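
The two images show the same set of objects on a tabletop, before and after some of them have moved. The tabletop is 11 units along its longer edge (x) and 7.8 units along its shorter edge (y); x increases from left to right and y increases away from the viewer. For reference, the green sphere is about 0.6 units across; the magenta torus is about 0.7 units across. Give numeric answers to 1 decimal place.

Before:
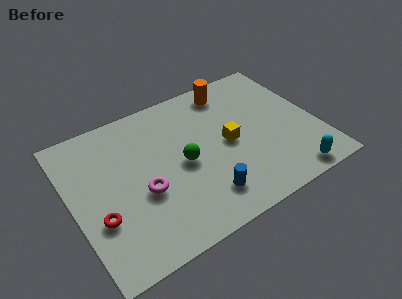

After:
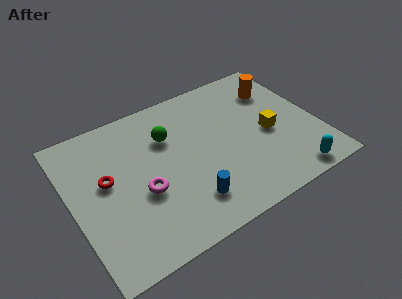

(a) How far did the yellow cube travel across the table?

1.8

The yellow cube was near (7.0, 3.8) before and (8.8, 3.5) after, so it travelled √(1.8² + 0.3²) ≈ 1.8 units.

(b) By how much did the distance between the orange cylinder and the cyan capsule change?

-1.1

Before: roughly 6.1 units apart; after: 5.0. That's 1.1 units closer together.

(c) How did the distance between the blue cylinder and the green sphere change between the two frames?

+1.5

The distance was about 2.2 in the first image and 3.7 in the second, so they moved 1.5 units further apart.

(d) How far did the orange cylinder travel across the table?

2.2

The orange cylinder moved from about (7.6, 6.7) to (9.6, 5.8), a distance of √(2.0² + 0.9²) ≈ 2.2.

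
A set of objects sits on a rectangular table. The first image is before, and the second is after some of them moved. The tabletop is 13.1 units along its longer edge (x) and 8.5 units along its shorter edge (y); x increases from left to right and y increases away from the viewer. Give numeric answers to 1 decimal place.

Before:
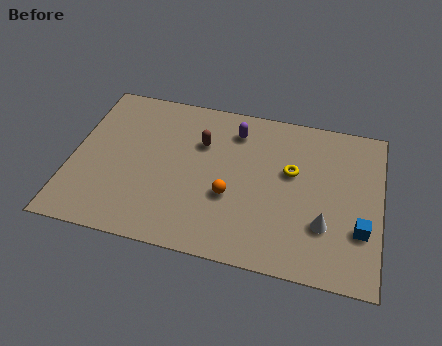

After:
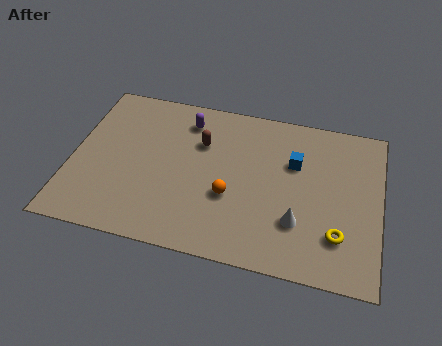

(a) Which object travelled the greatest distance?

the blue cube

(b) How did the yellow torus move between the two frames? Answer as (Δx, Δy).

(2.1, -2.9)

The yellow torus started near (9.3, 5.1) and ended near (11.4, 2.2).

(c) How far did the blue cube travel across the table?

4.1

The blue cube moved from about (12.3, 2.7) to (9.4, 5.6), a distance of √(2.9² + 2.9²) ≈ 4.1.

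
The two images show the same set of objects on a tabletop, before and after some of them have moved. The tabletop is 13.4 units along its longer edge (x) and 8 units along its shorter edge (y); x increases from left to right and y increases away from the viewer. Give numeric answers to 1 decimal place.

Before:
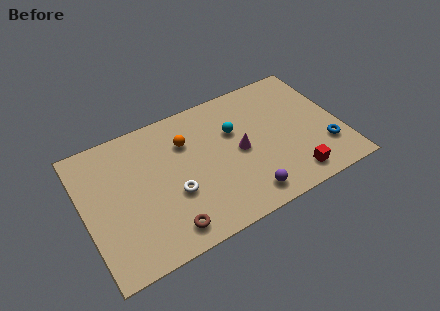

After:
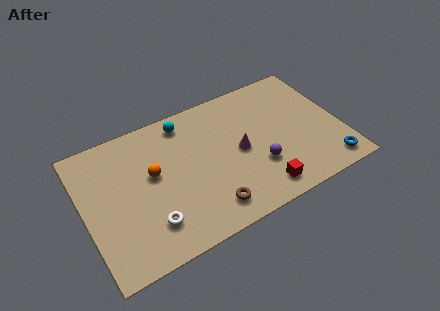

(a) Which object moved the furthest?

the cyan sphere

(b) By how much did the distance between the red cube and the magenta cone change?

-0.8

They were about 3.6 units apart before and 2.8 after — 0.8 units closer together.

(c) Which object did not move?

the magenta cone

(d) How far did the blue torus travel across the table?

1.1

The blue torus was near (12.4, 2.2) before and (12.4, 1.1) after, so it travelled √(0.0² + 1.1²) ≈ 1.1 units.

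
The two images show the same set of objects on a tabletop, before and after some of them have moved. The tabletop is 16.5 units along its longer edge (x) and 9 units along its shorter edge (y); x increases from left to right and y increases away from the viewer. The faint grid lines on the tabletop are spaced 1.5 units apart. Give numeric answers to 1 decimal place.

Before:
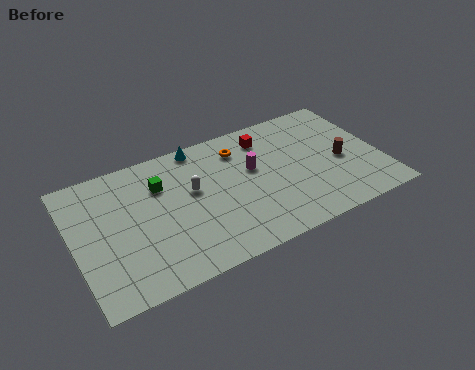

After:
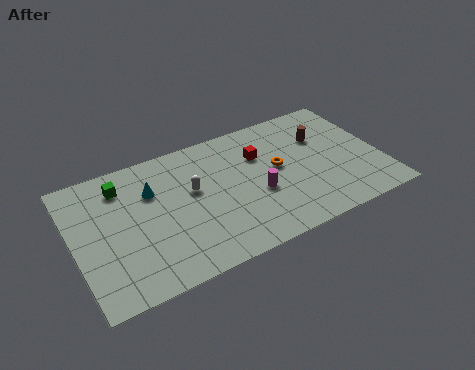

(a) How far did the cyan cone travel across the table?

3.4

The cyan cone was near (7.1, 8.2) before and (4.3, 6.2) after, so it travelled √(2.8² + 2.0²) ≈ 3.4 units.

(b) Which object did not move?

the white capsule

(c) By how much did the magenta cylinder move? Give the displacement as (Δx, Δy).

(0.0, -1.8)

The magenta cylinder was at about (9.7, 5.4) and moved to about (9.7, 3.6).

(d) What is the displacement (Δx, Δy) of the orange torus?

(1.8, -2.2)

From the two frames, the orange torus sits at roughly (9.2, 7.1) before and (11.0, 4.9) after.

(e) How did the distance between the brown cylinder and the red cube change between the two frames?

-1.6

The distance was about 5.0 in the first image and 3.4 in the second, so they moved 1.6 units closer together.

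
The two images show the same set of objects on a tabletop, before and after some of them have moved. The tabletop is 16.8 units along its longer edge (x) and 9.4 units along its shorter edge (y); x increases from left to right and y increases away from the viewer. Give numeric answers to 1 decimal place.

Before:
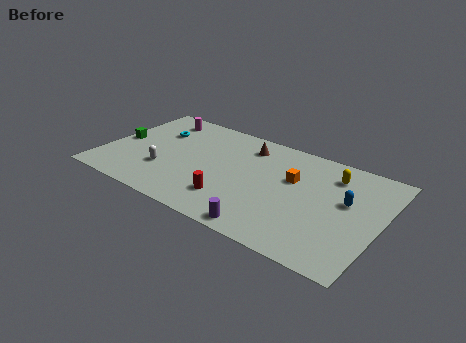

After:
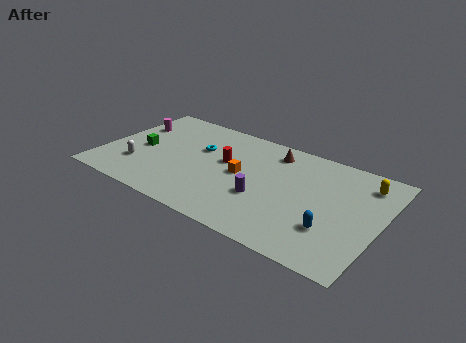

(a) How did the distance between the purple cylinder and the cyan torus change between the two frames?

-4.5

Before: roughly 9.6 units apart; after: 5.1. That's 4.5 units closer together.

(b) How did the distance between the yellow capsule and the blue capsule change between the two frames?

+2.8

They were about 2.2 units apart before and 5.0 after — 2.8 units further apart.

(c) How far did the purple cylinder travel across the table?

2.6

The purple cylinder was near (10.6, 0.9) before and (10.0, 3.4) after, so it travelled √(0.6² + 2.5²) ≈ 2.6 units.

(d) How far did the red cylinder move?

3.3

From (8.2, 2.3) to (7.3, 5.5), the red cylinder covered √(0.9² + 3.2²) ≈ 3.3 units.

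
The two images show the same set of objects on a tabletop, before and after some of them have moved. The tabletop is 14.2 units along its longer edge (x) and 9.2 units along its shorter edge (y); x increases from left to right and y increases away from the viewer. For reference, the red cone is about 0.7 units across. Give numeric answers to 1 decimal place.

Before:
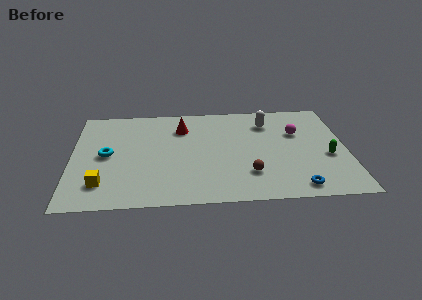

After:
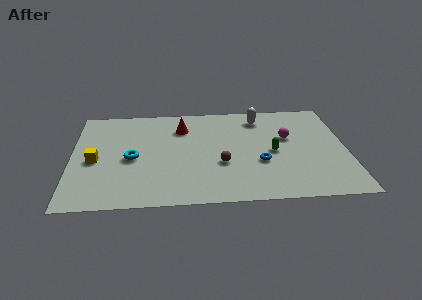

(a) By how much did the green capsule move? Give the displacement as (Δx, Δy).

(-2.8, 0.6)

The green capsule started near (13.2, 3.7) and ended near (10.4, 4.3).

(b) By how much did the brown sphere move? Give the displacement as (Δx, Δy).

(-1.4, 1.0)

The brown sphere was at about (9.1, 2.4) and moved to about (7.7, 3.4).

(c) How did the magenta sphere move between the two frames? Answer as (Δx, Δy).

(-0.5, -0.4)

The magenta sphere started near (11.7, 6.0) and ended near (11.2, 5.6).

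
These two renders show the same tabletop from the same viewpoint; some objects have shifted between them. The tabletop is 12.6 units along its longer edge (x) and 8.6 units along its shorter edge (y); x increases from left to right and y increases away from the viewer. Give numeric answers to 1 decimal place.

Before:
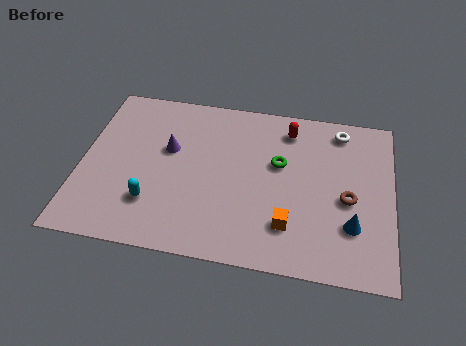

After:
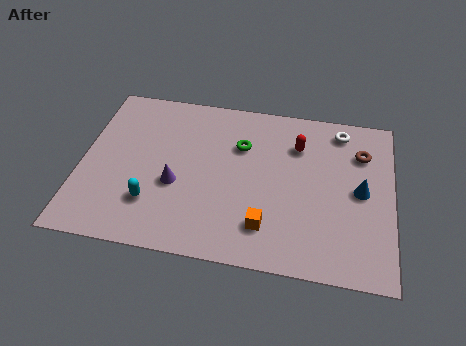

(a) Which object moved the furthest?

the brown torus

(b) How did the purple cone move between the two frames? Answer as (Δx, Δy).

(0.4, -1.8)

The purple cone was at about (3.5, 5.2) and moved to about (3.9, 3.4).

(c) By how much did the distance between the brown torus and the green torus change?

+1.8

The distance was about 3.1 in the first image and 4.9 in the second, so they moved 1.8 units further apart.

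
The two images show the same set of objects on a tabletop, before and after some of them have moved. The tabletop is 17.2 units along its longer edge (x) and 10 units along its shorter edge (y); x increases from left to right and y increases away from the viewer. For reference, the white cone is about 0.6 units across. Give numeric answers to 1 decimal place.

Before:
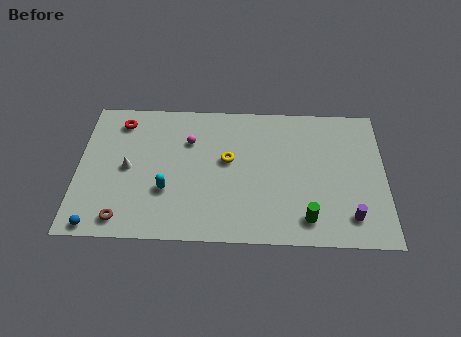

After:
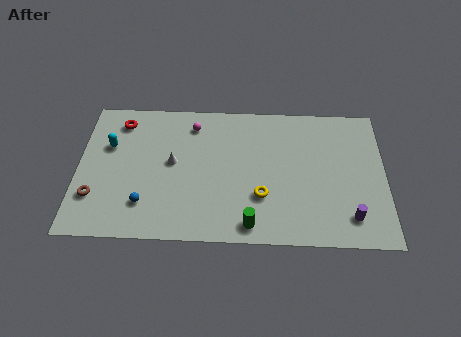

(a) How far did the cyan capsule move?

4.5

The cyan capsule was near (5.0, 3.4) before and (1.7, 6.5) after, so it travelled √(3.3² + 3.1²) ≈ 4.5 units.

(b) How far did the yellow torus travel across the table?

3.1

From (8.4, 5.7) to (10.3, 3.2), the yellow torus covered √(1.9² + 2.5²) ≈ 3.1 units.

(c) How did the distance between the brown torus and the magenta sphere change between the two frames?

+0.9

Before: roughly 6.7 units apart; after: 7.6. That's 0.9 units further apart.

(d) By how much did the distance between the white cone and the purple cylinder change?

-2.3

Before: roughly 12.8 units apart; after: 10.5. That's 2.3 units closer together.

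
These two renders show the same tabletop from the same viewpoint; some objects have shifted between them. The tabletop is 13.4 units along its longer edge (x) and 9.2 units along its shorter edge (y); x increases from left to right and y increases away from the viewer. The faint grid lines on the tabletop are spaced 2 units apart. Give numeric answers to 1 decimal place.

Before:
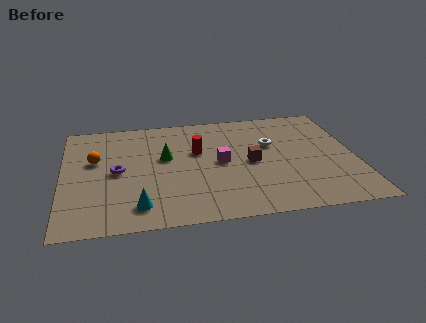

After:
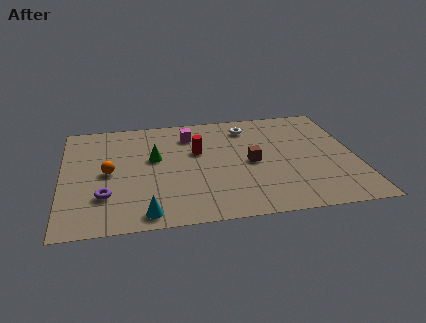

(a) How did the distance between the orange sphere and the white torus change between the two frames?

-0.9

The distance was about 8.1 in the first image and 7.2 in the second, so they moved 0.9 units closer together.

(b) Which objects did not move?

the red cylinder and the brown cube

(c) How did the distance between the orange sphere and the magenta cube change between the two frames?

-1.1

They were about 5.8 units apart before and 4.7 after — 1.1 units closer together.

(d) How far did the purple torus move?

2.0

The purple torus moved from about (2.5, 4.5) to (1.9, 2.6), a distance of √(0.6² + 1.9²) ≈ 2.0.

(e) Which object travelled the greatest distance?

the magenta cube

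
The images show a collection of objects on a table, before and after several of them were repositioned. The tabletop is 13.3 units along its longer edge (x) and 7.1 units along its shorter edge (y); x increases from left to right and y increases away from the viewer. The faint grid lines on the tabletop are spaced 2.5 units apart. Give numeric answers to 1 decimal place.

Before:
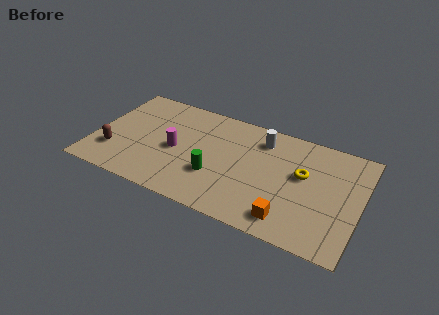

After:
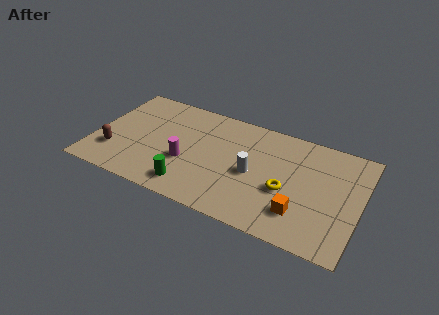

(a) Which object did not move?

the brown capsule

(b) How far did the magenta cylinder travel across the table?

0.8

The magenta cylinder moved from about (4.1, 3.3) to (4.7, 2.7), a distance of √(0.6² + 0.6²) ≈ 0.8.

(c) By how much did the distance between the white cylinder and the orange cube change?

-1.9

The distance was about 4.8 in the first image and 2.9 in the second, so they moved 1.9 units closer together.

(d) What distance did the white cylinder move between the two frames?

2.4

From (8.2, 5.7) to (8.0, 3.3), the white cylinder covered √(0.2² + 2.4²) ≈ 2.4 units.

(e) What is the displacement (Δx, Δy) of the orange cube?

(0.5, 0.6)

The orange cube was at about (10.0, 1.2) and moved to about (10.5, 1.8).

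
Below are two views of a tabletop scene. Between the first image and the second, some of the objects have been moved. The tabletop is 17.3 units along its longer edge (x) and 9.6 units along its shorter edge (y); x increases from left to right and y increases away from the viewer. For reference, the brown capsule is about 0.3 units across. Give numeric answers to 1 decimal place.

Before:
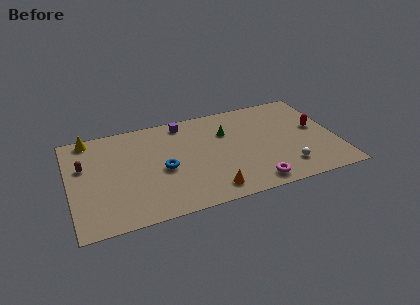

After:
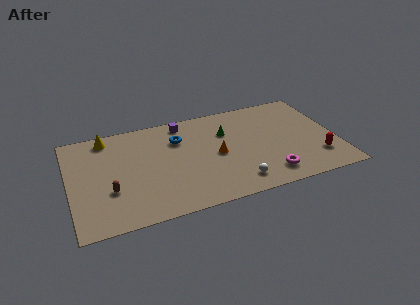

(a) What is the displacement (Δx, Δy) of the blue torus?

(1.2, 2.6)

The blue torus started near (6.0, 4.3) and ended near (7.2, 6.9).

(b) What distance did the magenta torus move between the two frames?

1.1

From (11.6, 1.2) to (12.6, 1.7), the magenta torus covered √(1.0² + 0.5²) ≈ 1.1 units.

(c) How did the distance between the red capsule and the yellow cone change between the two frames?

-0.4

They were about 15.0 units apart before and 14.6 after — 0.4 units closer together.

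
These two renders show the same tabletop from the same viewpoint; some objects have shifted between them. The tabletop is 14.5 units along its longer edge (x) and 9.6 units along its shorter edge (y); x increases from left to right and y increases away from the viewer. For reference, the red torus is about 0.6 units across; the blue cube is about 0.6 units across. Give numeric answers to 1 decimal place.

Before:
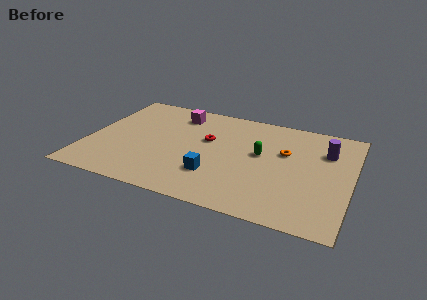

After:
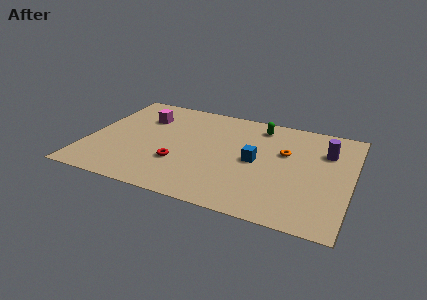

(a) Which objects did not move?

the purple cylinder and the orange torus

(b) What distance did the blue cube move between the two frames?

2.9

The blue cube moved from about (7.2, 2.7) to (9.3, 4.7), a distance of √(2.1² + 2.0²) ≈ 2.9.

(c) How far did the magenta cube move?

2.0

The magenta cube was near (4.6, 7.8) before and (2.8, 6.9) after, so it travelled √(1.8² + 0.9²) ≈ 2.0 units.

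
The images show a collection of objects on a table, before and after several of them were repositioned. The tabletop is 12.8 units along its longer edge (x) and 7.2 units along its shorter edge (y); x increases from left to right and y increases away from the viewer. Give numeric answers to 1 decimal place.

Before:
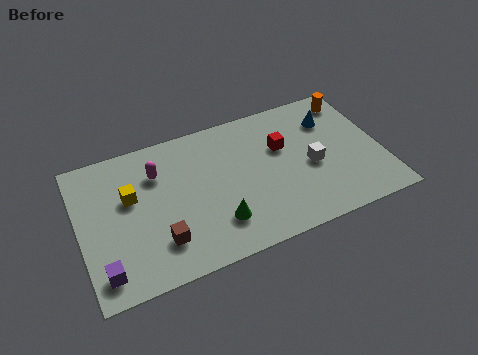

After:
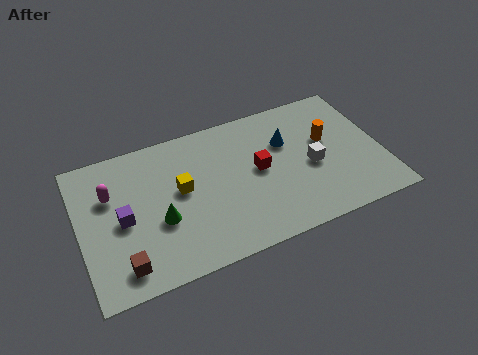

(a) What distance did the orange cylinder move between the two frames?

2.2

From (11.9, 6.1) to (10.6, 4.3), the orange cylinder covered √(1.3² + 1.8²) ≈ 2.2 units.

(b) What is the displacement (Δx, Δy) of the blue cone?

(-2.0, -0.5)

The blue cone was at about (10.9, 5.3) and moved to about (8.9, 4.8).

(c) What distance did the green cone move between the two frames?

2.5

The green cone moved from about (5.6, 1.8) to (3.3, 2.8), a distance of √(2.3² + 1.0²) ≈ 2.5.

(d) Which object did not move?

the white cube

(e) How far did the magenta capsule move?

2.0

From (3.4, 5.2) to (1.4, 4.8), the magenta capsule covered √(2.0² + 0.4²) ≈ 2.0 units.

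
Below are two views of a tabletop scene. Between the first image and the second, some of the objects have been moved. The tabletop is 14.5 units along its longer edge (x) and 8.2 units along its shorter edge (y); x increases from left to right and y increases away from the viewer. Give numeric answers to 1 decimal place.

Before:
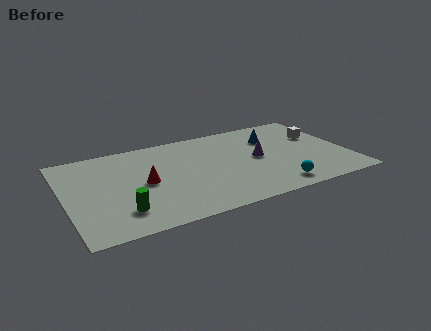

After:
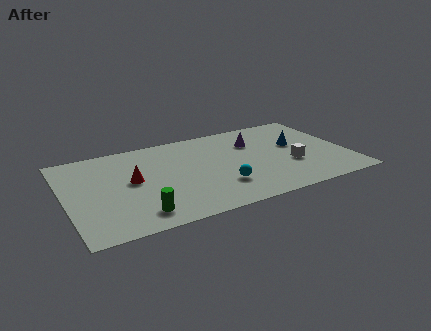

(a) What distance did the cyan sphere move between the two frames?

2.9

The cyan sphere moved from about (10.4, 1.2) to (7.7, 2.3), a distance of √(2.7² + 1.1²) ≈ 2.9.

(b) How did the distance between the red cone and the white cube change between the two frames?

-1.2

Before: roughly 9.4 units apart; after: 8.2. That's 1.2 units closer together.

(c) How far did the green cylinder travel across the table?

0.9

The green cylinder was near (2.6, 1.9) before and (3.4, 1.4) after, so it travelled √(0.8² + 0.5²) ≈ 0.9 units.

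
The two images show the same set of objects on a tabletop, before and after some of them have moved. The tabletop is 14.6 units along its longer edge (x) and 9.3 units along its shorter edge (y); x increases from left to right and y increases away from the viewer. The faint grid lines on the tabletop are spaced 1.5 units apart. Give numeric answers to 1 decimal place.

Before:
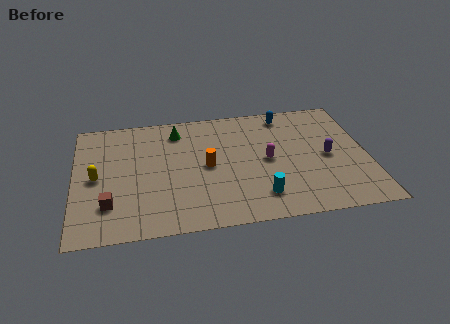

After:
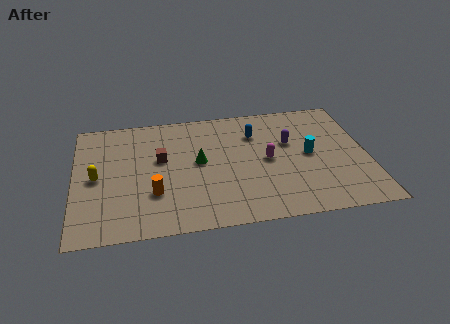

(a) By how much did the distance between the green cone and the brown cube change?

-4.3

Before: roughly 6.3 units apart; after: 2.0. That's 4.3 units closer together.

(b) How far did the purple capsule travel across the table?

2.3

The purple capsule moved from about (12.6, 4.4) to (10.8, 5.8), a distance of √(1.8² + 1.4²) ≈ 2.3.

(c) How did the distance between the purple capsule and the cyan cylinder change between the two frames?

-2.9

Before: roughly 4.3 units apart; after: 1.4. That's 2.9 units closer together.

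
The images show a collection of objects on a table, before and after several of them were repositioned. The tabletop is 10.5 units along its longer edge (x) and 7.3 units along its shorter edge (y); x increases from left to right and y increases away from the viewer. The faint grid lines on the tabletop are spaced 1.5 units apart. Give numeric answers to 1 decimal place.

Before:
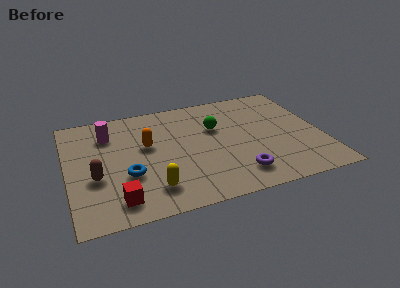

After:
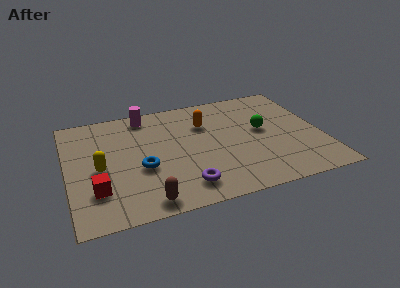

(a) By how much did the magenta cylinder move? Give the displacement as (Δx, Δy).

(1.6, 0.9)

The magenta cylinder started near (1.8, 5.5) and ended near (3.4, 6.4).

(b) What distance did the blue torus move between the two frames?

0.7

From (2.4, 2.6) to (3.0, 2.9), the blue torus covered √(0.6² + 0.3²) ≈ 0.7 units.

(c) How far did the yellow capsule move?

2.7

The yellow capsule moved from about (3.3, 1.5) to (1.3, 3.3), a distance of √(2.0² + 1.8²) ≈ 2.7.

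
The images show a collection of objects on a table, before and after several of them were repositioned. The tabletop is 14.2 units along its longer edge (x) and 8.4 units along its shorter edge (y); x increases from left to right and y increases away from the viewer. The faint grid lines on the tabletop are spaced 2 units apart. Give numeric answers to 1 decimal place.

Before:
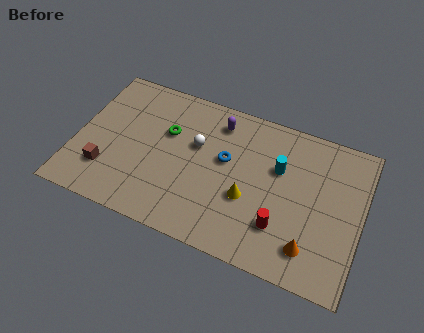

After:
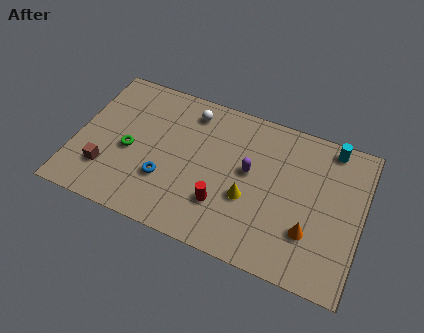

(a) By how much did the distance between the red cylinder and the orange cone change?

+2.7

They were about 1.6 units apart before and 4.3 after — 2.7 units further apart.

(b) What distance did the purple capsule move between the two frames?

2.8

From (6.8, 6.9) to (8.6, 4.7), the purple capsule covered √(1.8² + 2.2²) ≈ 2.8 units.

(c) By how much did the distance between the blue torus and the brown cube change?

-3.4

Before: roughly 6.3 units apart; after: 2.9. That's 3.4 units closer together.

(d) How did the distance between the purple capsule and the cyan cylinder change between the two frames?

+1.2

They were about 3.5 units apart before and 4.7 after — 1.2 units further apart.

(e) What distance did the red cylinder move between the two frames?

2.9

The red cylinder was near (10.4, 2.3) before and (7.5, 2.4) after, so it travelled √(2.9² + 0.1²) ≈ 2.9 units.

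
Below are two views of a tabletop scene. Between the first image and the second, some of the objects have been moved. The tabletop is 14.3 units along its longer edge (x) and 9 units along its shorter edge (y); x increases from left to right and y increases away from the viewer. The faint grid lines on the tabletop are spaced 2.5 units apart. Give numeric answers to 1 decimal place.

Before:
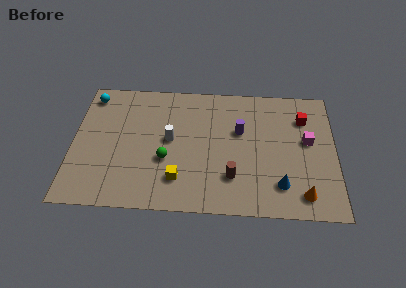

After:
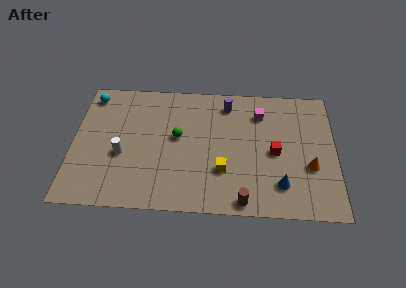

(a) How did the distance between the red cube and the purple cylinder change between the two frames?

+0.5

The distance was about 3.7 in the first image and 4.2 in the second, so they moved 0.5 units further apart.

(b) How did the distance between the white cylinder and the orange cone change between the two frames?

+2.2

Before: roughly 8.0 units apart; after: 10.2. That's 2.2 units further apart.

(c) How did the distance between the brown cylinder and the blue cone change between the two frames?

-0.3

They were about 2.6 units apart before and 2.3 after — 0.3 units closer together.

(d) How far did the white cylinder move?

2.9

The white cylinder moved from about (5.3, 4.8) to (2.7, 3.6), a distance of √(2.6² + 1.2²) ≈ 2.9.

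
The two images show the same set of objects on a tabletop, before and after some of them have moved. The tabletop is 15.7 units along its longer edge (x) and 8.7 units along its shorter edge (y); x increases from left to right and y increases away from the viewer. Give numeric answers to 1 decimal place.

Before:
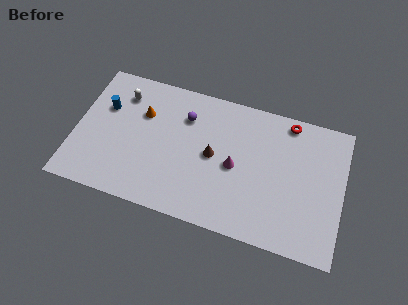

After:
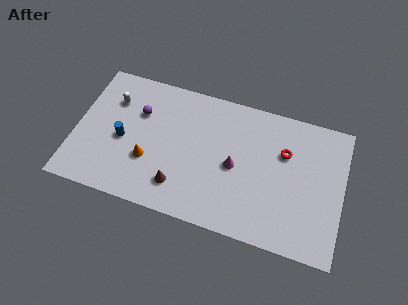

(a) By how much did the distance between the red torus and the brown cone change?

+1.7

They were about 5.4 units apart before and 7.1 after — 1.7 units further apart.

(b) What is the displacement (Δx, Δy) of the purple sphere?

(-2.7, -0.5)

The purple sphere started near (6.3, 6.4) and ended near (3.6, 5.9).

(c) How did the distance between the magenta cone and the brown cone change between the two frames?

+2.5

The distance was about 1.3 in the first image and 3.8 in the second, so they moved 2.5 units further apart.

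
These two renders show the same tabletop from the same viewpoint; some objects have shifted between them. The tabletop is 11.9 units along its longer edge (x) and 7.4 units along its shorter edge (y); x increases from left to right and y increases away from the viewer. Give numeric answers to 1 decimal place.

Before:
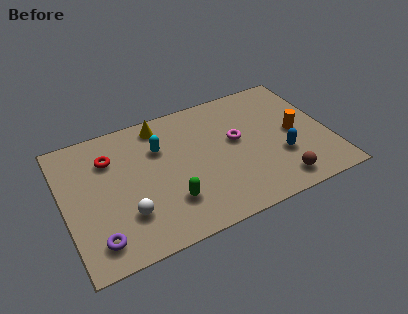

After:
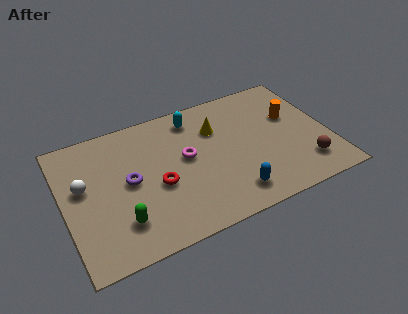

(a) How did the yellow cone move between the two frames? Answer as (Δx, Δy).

(2.4, -1.2)

From the two frames, the yellow cone sits at roughly (4.6, 6.4) before and (7.0, 5.2) after.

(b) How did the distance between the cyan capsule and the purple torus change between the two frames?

-1.0

Before: roughly 5.0 units apart; after: 4.0. That's 1.0 units closer together.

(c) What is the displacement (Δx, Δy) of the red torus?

(1.9, -2.3)

From the two frames, the red torus sits at roughly (2.2, 5.4) before and (4.1, 3.1) after.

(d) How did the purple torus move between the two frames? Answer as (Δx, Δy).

(1.7, 2.5)

The purple torus started near (1.2, 1.3) and ended near (2.9, 3.8).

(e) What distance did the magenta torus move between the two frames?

2.3

The magenta torus was near (7.8, 4.2) before and (5.5, 4.1) after, so it travelled √(2.3² + 0.1²) ≈ 2.3 units.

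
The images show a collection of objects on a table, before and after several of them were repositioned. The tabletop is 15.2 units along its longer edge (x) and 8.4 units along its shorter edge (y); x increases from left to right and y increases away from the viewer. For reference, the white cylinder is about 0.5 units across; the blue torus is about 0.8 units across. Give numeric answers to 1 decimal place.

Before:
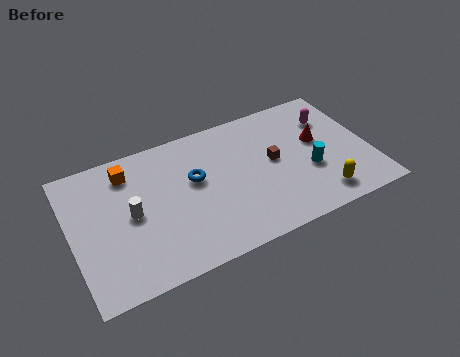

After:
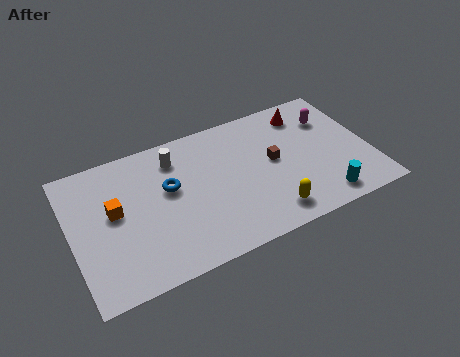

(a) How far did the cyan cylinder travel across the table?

2.0

The cyan cylinder was near (12.0, 3.2) before and (12.4, 1.2) after, so it travelled √(0.4² + 2.0²) ≈ 2.0 units.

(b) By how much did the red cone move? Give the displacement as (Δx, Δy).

(-0.4, 2.0)

From the two frames, the red cone sits at roughly (12.7, 4.9) before and (12.3, 6.9) after.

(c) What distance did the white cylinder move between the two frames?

3.5

The white cylinder moved from about (3.0, 4.2) to (5.5, 6.7), a distance of √(2.5² + 2.5²) ≈ 3.5.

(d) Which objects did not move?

the brown cube and the magenta capsule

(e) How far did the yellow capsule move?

2.6

From (12.3, 1.4) to (9.7, 1.4), the yellow capsule covered √(2.6² + 0.0²) ≈ 2.6 units.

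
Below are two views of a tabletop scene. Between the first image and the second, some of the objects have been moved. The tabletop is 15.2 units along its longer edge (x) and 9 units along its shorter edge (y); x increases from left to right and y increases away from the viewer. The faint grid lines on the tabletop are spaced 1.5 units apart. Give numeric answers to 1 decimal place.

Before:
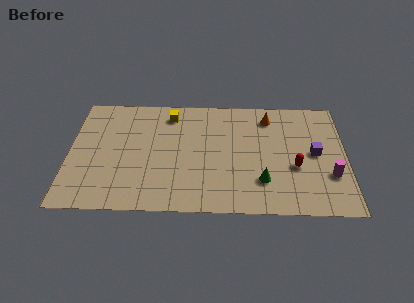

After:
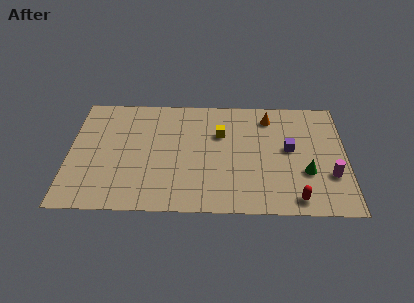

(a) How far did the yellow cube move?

3.2

The yellow cube was near (5.5, 7.5) before and (8.3, 6.0) after, so it travelled √(2.8² + 1.5²) ≈ 3.2 units.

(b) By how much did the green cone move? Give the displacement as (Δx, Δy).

(2.4, 0.7)

The green cone started near (10.6, 2.4) and ended near (13.0, 3.1).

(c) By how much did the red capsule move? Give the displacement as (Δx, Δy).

(0.0, -2.4)

From the two frames, the red capsule sits at roughly (12.4, 3.5) before and (12.4, 1.1) after.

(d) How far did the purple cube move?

1.4

The purple cube moved from about (13.5, 4.6) to (12.1, 4.9), a distance of √(1.4² + 0.3²) ≈ 1.4.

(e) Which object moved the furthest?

the yellow cube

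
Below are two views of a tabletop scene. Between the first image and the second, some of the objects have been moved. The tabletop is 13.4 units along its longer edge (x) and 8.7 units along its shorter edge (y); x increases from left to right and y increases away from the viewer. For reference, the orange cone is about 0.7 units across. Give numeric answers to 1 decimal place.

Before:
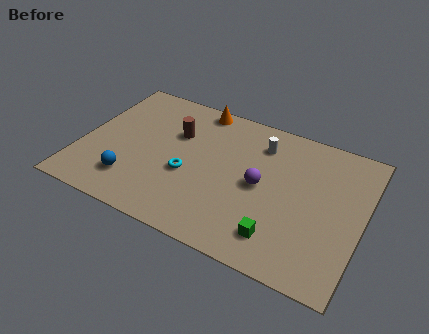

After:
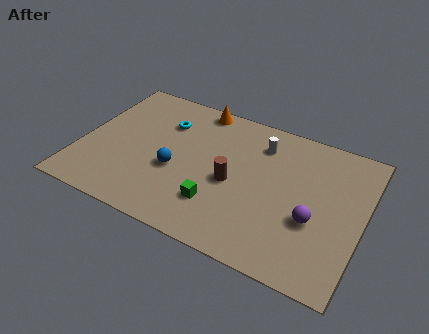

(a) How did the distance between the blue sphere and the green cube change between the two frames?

-4.6

Before: roughly 7.1 units apart; after: 2.5. That's 4.6 units closer together.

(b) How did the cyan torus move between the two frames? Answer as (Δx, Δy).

(-1.5, 2.8)

From the two frames, the cyan torus sits at roughly (5.2, 3.5) before and (3.7, 6.3) after.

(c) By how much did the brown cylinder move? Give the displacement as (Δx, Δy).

(3.0, -1.9)

The brown cylinder was at about (4.3, 5.8) and moved to about (7.3, 3.9).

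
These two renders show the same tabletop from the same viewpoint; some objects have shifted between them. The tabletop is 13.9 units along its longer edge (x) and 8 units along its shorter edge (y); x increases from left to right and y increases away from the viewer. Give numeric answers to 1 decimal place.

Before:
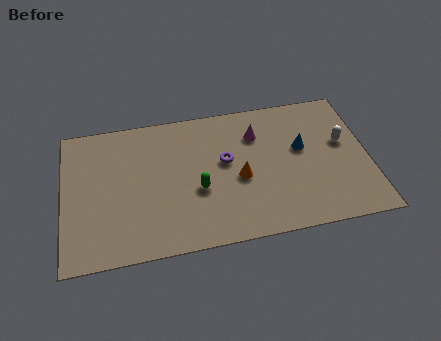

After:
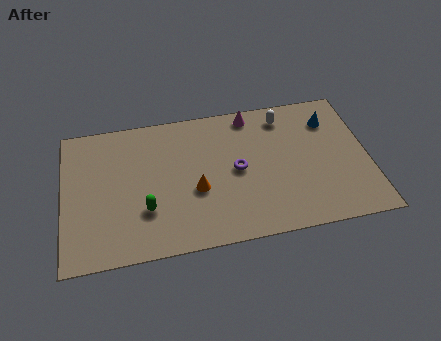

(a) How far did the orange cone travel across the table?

2.0

From (8.0, 3.5) to (6.0, 3.2), the orange cone covered √(2.0² + 0.3²) ≈ 2.0 units.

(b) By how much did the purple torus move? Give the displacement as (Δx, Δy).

(0.5, -0.6)

The purple torus started near (7.4, 4.6) and ended near (7.9, 4.0).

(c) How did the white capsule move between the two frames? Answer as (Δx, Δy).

(-2.6, 2.0)

The white capsule was at about (12.8, 4.7) and moved to about (10.2, 6.7).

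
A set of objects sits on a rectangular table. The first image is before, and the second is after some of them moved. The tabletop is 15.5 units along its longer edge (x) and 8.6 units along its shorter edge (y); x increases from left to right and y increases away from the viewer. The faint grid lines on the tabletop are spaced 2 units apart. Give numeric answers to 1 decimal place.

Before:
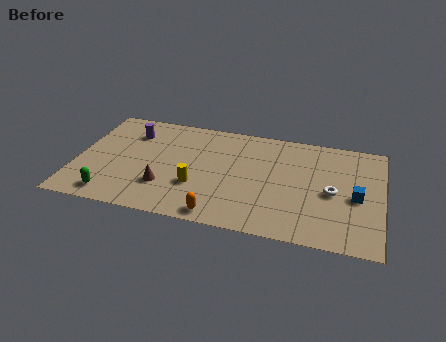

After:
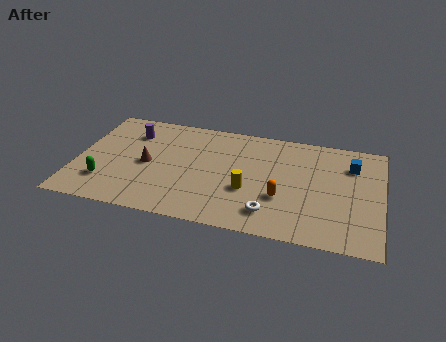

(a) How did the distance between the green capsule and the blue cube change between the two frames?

+0.5

Before: roughly 12.5 units apart; after: 13.0. That's 0.5 units further apart.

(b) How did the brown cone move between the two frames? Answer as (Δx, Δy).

(-1.0, 1.6)

From the two frames, the brown cone sits at roughly (4.6, 2.5) before and (3.6, 4.1) after.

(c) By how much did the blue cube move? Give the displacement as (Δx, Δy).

(-0.3, 2.5)

The blue cube started near (14.2, 3.9) and ended near (13.9, 6.4).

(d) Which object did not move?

the purple cylinder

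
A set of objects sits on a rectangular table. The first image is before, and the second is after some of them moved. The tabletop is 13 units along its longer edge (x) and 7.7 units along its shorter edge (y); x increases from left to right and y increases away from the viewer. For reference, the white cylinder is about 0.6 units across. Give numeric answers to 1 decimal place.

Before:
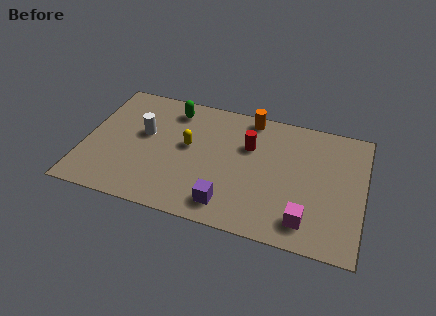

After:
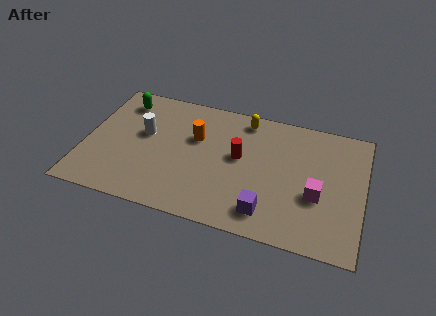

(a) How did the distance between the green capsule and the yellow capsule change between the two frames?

+3.5

The distance was about 2.3 in the first image and 5.8 in the second, so they moved 3.5 units further apart.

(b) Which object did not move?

the white cylinder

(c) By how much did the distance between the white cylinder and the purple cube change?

+1.5

The distance was about 5.3 in the first image and 6.8 in the second, so they moved 1.5 units further apart.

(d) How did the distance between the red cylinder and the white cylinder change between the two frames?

-0.4

The distance was about 4.9 in the first image and 4.5 in the second, so they moved 0.4 units closer together.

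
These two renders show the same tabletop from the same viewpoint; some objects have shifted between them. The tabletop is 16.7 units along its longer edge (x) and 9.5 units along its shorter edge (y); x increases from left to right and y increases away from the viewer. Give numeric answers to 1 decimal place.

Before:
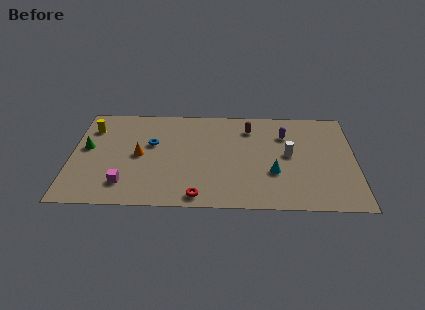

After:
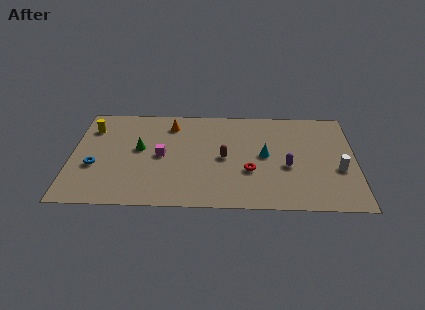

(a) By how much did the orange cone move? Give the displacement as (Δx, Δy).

(1.8, 3.0)

The orange cone started near (4.0, 4.7) and ended near (5.8, 7.7).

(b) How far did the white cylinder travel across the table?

3.2

The white cylinder moved from about (12.8, 5.0) to (15.7, 3.7), a distance of √(2.9² + 1.3²) ≈ 3.2.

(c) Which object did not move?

the yellow cylinder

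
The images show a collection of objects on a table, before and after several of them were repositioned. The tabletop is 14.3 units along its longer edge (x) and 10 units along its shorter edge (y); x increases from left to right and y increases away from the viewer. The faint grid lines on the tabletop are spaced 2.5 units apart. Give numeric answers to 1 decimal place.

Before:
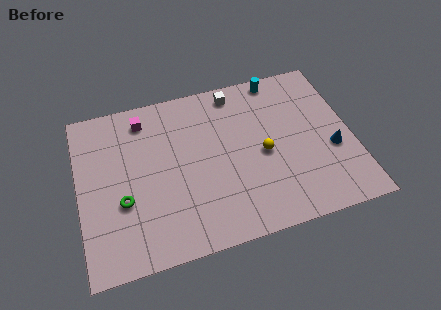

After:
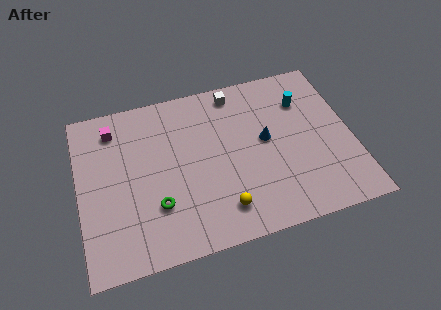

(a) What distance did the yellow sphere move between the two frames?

3.6

The yellow sphere moved from about (9.6, 4.6) to (7.2, 1.9), a distance of √(2.4² + 2.7²) ≈ 3.6.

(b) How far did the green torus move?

1.8

The green torus was near (2.2, 3.7) before and (3.9, 3.0) after, so it travelled √(1.7² + 0.7²) ≈ 1.8 units.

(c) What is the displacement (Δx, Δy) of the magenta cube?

(-1.6, -0.2)

The magenta cube was at about (3.6, 8.4) and moved to about (2.0, 8.2).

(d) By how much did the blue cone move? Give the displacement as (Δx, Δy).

(-3.4, 1.5)

The blue cone was at about (13.2, 3.9) and moved to about (9.8, 5.4).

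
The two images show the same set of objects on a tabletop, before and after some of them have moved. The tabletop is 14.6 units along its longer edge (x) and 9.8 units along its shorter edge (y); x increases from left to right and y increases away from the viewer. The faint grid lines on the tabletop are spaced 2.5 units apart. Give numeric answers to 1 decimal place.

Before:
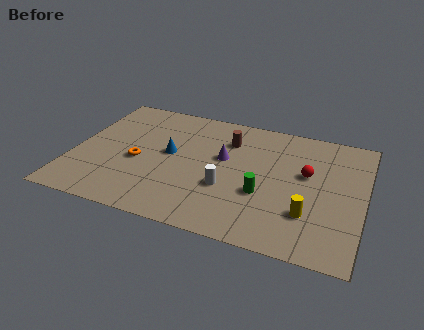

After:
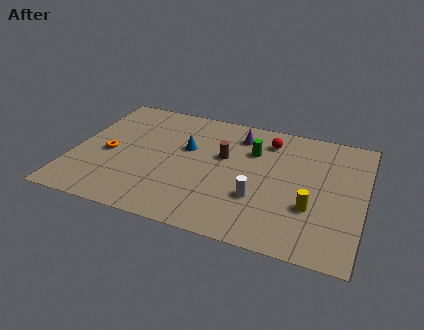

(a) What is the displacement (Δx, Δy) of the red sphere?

(-2.1, 2.1)

The red sphere was at about (11.7, 5.8) and moved to about (9.6, 7.9).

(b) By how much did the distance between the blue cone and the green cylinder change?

-1.8

They were about 5.2 units apart before and 3.4 after — 1.8 units closer together.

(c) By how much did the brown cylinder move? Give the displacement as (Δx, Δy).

(-0.1, -1.4)

The brown cylinder started near (7.6, 7.3) and ended near (7.5, 5.9).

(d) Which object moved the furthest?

the green cylinder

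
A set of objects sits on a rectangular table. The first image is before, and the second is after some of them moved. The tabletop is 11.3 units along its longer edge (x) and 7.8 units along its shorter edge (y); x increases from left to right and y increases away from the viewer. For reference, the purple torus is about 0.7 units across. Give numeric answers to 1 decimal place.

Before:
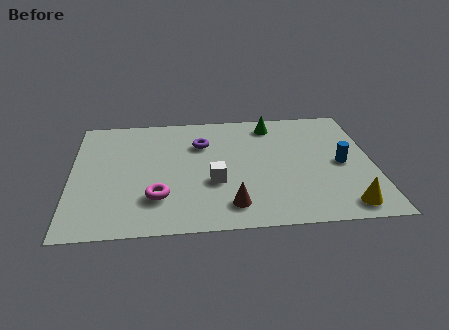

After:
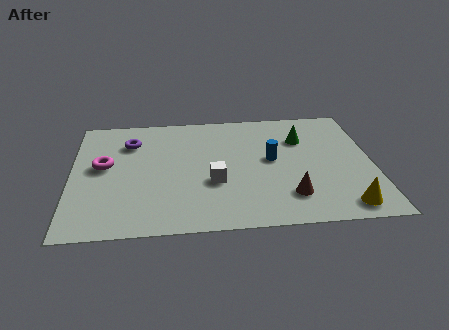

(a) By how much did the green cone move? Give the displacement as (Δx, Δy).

(1.1, -1.1)

The green cone was at about (7.6, 6.6) and moved to about (8.7, 5.5).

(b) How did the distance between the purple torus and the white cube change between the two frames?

+1.6

Before: roughly 2.6 units apart; after: 4.2. That's 1.6 units further apart.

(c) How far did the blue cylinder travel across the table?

2.6

The blue cylinder moved from about (10.1, 3.7) to (7.5, 4.2), a distance of √(2.6² + 0.5²) ≈ 2.6.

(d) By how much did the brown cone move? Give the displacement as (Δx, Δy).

(2.2, 0.4)

The brown cone started near (5.9, 1.4) and ended near (8.1, 1.8).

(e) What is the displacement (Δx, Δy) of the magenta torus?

(-2.0, 2.2)

The magenta torus started near (3.2, 2.1) and ended near (1.2, 4.3).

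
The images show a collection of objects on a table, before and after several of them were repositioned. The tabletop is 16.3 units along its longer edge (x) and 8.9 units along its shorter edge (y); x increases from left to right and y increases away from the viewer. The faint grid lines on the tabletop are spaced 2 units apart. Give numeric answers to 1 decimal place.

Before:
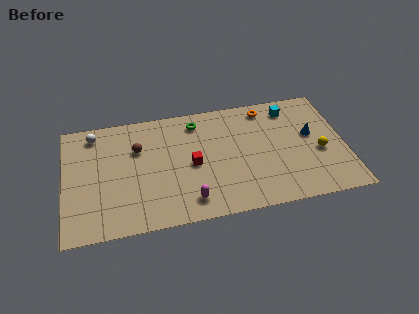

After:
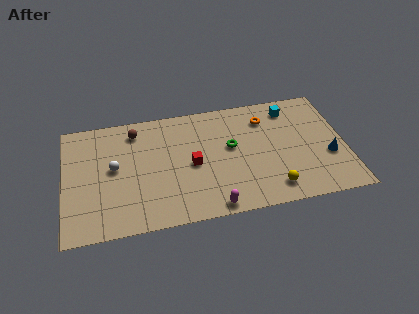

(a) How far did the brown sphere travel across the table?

1.4

The brown sphere was near (4.3, 6.0) before and (4.2, 7.4) after, so it travelled √(0.1² + 1.4²) ≈ 1.4 units.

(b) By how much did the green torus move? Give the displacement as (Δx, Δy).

(1.9, -2.3)

The green torus started near (7.8, 7.4) and ended near (9.7, 5.1).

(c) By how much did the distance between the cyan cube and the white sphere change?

-0.8

They were about 11.5 units apart before and 10.7 after — 0.8 units closer together.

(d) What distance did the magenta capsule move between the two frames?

1.5

The magenta capsule was near (7.1, 1.5) before and (8.4, 0.8) after, so it travelled √(1.3² + 0.7²) ≈ 1.5 units.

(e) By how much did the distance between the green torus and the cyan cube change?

-1.2

The distance was about 5.5 in the first image and 4.3 in the second, so they moved 1.2 units closer together.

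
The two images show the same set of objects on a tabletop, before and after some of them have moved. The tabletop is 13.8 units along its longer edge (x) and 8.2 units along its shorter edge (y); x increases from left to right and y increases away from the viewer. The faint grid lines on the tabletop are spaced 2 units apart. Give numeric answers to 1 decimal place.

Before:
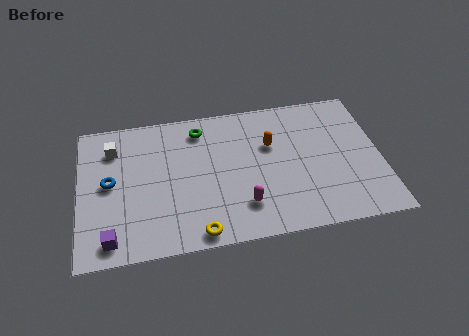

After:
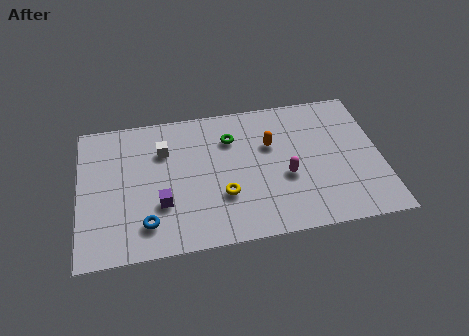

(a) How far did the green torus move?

1.6

The green torus was near (5.6, 6.8) before and (7.0, 6.0) after, so it travelled √(1.4² + 0.8²) ≈ 1.6 units.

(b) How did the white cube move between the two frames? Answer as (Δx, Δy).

(2.3, -0.5)

The white cube started near (1.6, 6.3) and ended near (3.9, 5.8).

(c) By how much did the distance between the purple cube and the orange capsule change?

-2.8

The distance was about 8.5 in the first image and 5.7 in the second, so they moved 2.8 units closer together.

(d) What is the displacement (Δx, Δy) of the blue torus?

(1.6, -2.6)

The blue torus was at about (1.4, 4.3) and moved to about (3.0, 1.7).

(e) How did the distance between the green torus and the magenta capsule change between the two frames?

-1.5

The distance was about 5.1 in the first image and 3.6 in the second, so they moved 1.5 units closer together.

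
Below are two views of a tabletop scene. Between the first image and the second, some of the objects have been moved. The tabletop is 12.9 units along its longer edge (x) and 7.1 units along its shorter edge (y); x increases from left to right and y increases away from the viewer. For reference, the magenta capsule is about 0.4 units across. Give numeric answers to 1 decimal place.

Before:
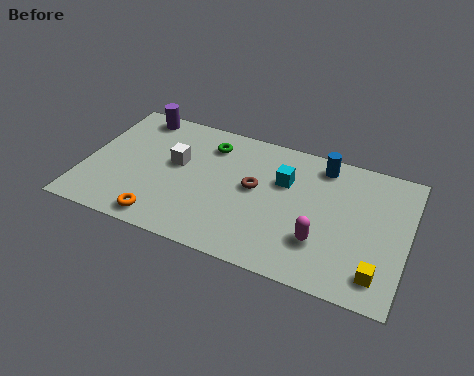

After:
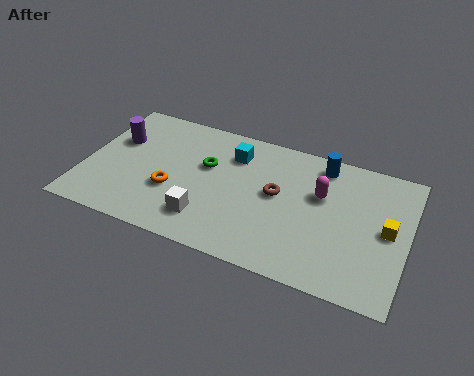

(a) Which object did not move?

the blue cylinder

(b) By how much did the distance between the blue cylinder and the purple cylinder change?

+0.7

They were about 7.6 units apart before and 8.3 after — 0.7 units further apart.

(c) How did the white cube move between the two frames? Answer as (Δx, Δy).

(1.5, -2.5)

From the two frames, the white cube sits at roughly (3.6, 4.1) before and (5.1, 1.6) after.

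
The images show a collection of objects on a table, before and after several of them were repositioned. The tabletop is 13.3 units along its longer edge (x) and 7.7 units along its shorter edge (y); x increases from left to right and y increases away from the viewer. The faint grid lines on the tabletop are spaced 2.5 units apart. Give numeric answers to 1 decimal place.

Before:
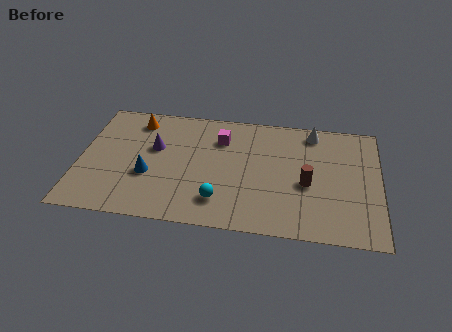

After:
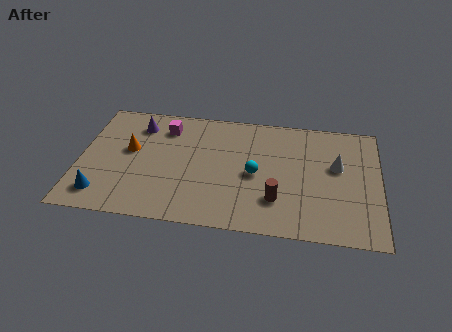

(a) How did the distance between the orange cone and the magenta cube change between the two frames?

-1.6

They were about 3.9 units apart before and 2.3 after — 1.6 units closer together.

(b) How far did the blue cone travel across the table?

2.5

The blue cone moved from about (3.1, 2.9) to (1.1, 1.4), a distance of √(2.0² + 1.5²) ≈ 2.5.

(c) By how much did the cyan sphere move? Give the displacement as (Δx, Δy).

(1.5, 1.9)

The cyan sphere started near (6.3, 1.7) and ended near (7.8, 3.6).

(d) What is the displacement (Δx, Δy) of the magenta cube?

(-2.5, 0.4)

The magenta cube started near (6.2, 5.7) and ended near (3.7, 6.1).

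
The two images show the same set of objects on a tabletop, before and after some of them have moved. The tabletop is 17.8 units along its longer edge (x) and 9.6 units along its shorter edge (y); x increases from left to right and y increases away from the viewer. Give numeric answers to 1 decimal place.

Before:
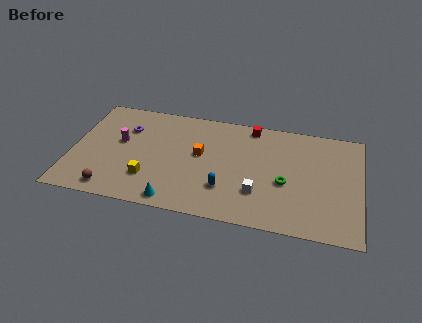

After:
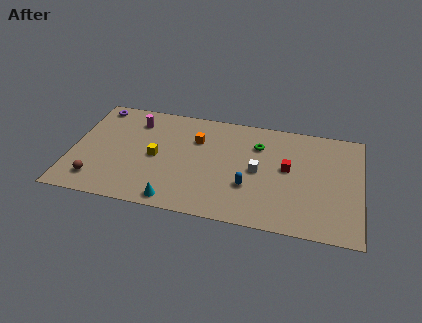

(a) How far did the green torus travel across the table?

3.5

The green torus moved from about (13.2, 4.0) to (11.4, 7.0), a distance of √(1.8² + 3.0²) ≈ 3.5.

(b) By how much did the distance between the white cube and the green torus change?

+0.3

Before: roughly 2.0 units apart; after: 2.3. That's 0.3 units further apart.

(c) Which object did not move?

the cyan cone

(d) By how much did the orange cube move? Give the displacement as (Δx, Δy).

(-0.3, 1.3)

From the two frames, the orange cube sits at roughly (7.9, 5.4) before and (7.6, 6.7) after.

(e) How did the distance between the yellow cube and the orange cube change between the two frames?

-0.9

Before: roughly 4.1 units apart; after: 3.2. That's 0.9 units closer together.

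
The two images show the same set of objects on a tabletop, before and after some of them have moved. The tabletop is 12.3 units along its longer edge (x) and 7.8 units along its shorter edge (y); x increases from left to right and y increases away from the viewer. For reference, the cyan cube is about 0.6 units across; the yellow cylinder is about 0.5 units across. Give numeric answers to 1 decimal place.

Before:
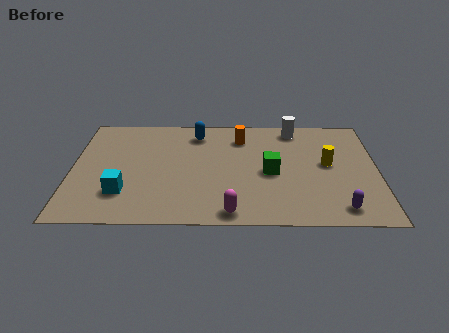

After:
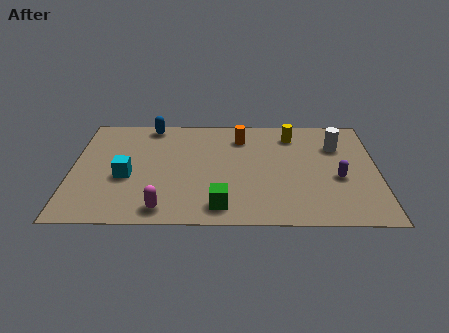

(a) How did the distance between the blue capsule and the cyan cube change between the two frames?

-1.3

Before: roughly 5.2 units apart; after: 3.9. That's 1.3 units closer together.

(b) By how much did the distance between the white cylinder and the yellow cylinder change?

-0.9

Before: roughly 2.9 units apart; after: 2.0. That's 0.9 units closer together.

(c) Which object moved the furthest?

the green cube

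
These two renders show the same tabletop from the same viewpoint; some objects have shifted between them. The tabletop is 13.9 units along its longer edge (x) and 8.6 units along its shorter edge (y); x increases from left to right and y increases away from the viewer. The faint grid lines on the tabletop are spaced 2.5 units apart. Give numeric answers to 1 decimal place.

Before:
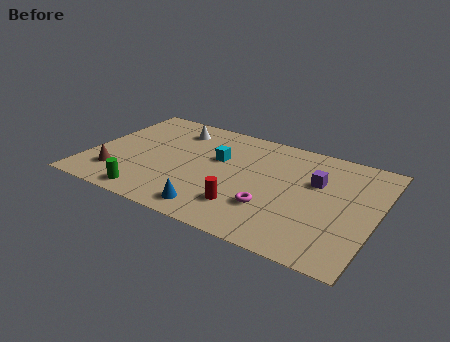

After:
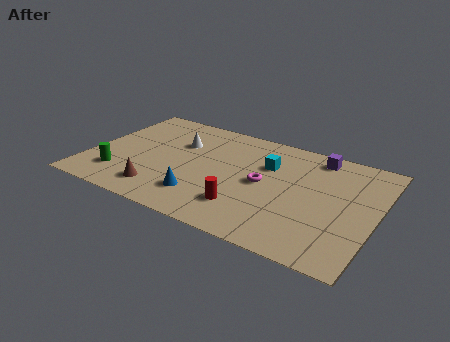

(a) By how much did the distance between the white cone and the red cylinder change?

-1.1

They were about 6.4 units apart before and 5.3 after — 1.1 units closer together.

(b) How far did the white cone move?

1.2

The white cone moved from about (3.7, 6.9) to (4.1, 5.8), a distance of √(0.4² + 1.1²) ≈ 1.2.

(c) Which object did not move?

the red cylinder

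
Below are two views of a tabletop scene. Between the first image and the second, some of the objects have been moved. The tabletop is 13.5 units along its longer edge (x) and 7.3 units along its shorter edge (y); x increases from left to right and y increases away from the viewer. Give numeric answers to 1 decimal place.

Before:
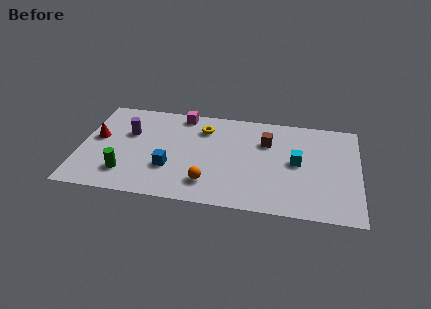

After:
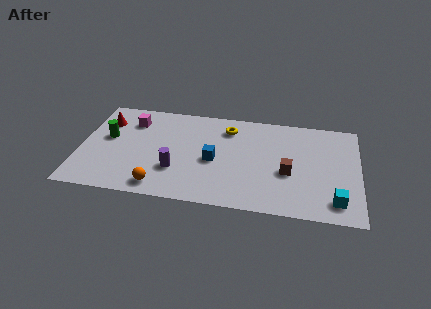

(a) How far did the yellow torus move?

1.2

From (5.9, 5.6) to (7.1, 5.8), the yellow torus covered √(1.2² + 0.2²) ≈ 1.2 units.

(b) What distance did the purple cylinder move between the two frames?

3.4

From (2.3, 4.7) to (4.7, 2.3), the purple cylinder covered √(2.4² + 2.4²) ≈ 3.4 units.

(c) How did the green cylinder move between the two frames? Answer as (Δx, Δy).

(-1.0, 2.5)

The green cylinder was at about (2.3, 1.7) and moved to about (1.3, 4.2).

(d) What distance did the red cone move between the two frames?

1.3

The red cone moved from about (0.8, 4.1) to (1.1, 5.4), a distance of √(0.3² + 1.3²) ≈ 1.3.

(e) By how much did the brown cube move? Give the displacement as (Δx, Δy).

(1.1, -2.1)

From the two frames, the brown cube sits at roughly (9.0, 5.1) before and (10.1, 3.0) after.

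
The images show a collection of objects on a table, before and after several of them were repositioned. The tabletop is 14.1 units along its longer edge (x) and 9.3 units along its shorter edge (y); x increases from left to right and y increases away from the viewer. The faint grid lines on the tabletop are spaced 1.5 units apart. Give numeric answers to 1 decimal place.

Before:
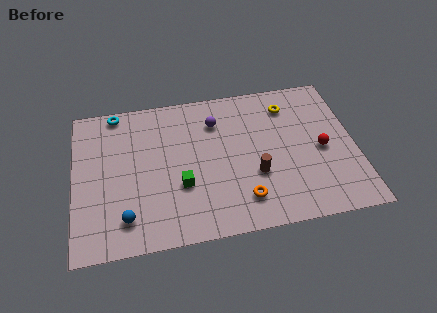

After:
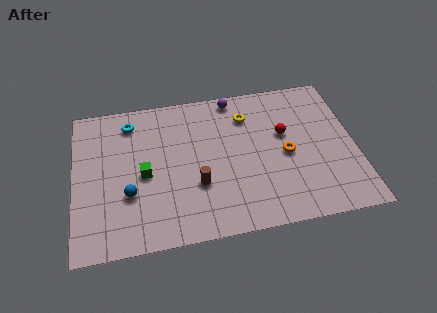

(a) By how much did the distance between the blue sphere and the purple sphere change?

+0.6

They were about 7.0 units apart before and 7.6 after — 0.6 units further apart.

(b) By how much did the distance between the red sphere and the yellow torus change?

-1.1

They were about 3.4 units apart before and 2.3 after — 1.1 units closer together.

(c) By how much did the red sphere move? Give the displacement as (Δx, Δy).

(-1.8, 1.3)

From the two frames, the red sphere sits at roughly (12.4, 4.3) before and (10.6, 5.6) after.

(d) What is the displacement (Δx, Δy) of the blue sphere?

(0.2, 1.4)

The blue sphere started near (2.5, 1.8) and ended near (2.7, 3.2).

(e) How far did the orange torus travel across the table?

3.3

From (8.3, 1.9) to (10.6, 4.3), the orange torus covered √(2.3² + 2.4²) ≈ 3.3 units.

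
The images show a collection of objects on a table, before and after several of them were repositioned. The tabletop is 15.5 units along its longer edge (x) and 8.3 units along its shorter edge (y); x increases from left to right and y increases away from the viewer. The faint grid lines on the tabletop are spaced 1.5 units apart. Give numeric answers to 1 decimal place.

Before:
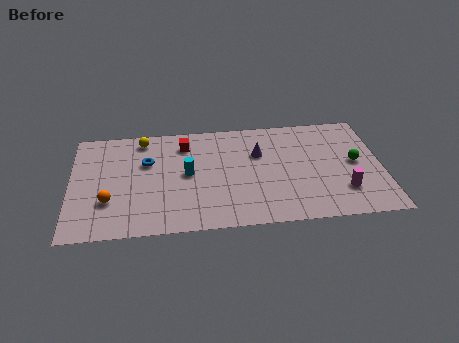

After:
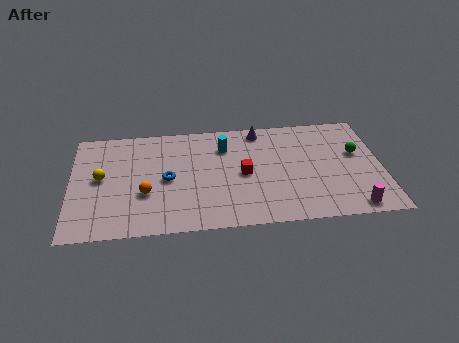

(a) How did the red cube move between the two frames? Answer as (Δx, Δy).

(2.9, -2.6)

The red cube started near (5.7, 6.6) and ended near (8.6, 4.0).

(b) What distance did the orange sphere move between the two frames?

1.8

The orange sphere moved from about (1.9, 2.6) to (3.7, 3.0), a distance of √(1.8² + 0.4²) ≈ 1.8.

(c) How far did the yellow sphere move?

3.5

From (3.6, 7.2) to (1.5, 4.4), the yellow sphere covered √(2.1² + 2.8²) ≈ 3.5 units.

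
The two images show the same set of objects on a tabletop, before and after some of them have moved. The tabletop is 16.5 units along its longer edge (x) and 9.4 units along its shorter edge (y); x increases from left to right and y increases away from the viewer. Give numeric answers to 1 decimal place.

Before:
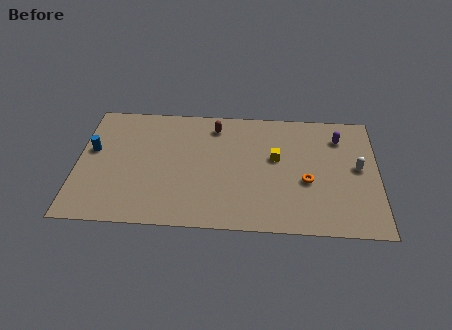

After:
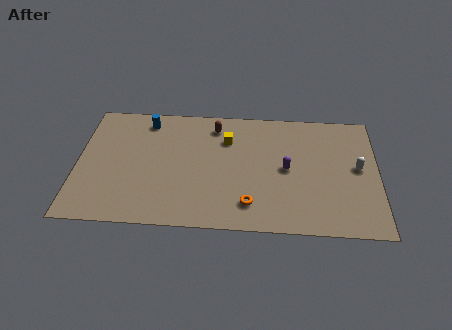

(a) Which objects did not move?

the white capsule and the brown capsule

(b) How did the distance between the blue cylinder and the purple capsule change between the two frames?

-5.2

Before: roughly 13.7 units apart; after: 8.5. That's 5.2 units closer together.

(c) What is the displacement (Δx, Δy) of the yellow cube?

(-2.7, 1.3)

The yellow cube was at about (10.9, 5.5) and moved to about (8.2, 6.8).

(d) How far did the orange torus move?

3.6

From (12.6, 3.8) to (9.5, 1.9), the orange torus covered √(3.1² + 1.9²) ≈ 3.6 units.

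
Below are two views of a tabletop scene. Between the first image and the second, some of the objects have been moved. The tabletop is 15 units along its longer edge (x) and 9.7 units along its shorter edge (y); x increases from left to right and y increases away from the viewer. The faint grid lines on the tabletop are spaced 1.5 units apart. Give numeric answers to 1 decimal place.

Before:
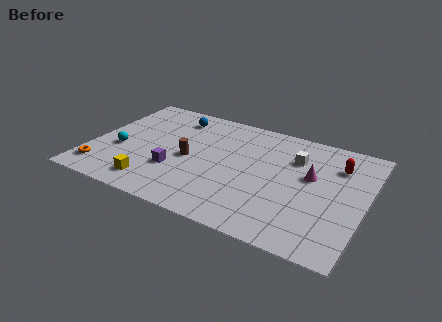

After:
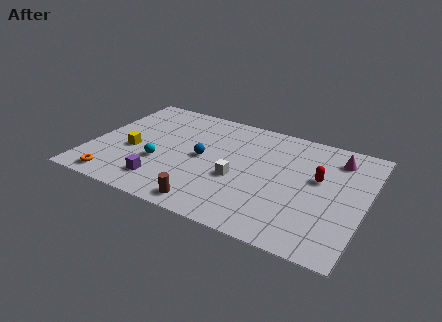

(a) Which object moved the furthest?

the white cube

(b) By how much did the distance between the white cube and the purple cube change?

-2.8

They were about 7.2 units apart before and 4.4 after — 2.8 units closer together.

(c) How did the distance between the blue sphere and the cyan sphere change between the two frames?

-2.3

Before: roughly 4.9 units apart; after: 2.6. That's 2.3 units closer together.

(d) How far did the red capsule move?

1.7

From (13.3, 7.2) to (12.4, 5.7), the red capsule covered √(0.9² + 1.5²) ≈ 1.7 units.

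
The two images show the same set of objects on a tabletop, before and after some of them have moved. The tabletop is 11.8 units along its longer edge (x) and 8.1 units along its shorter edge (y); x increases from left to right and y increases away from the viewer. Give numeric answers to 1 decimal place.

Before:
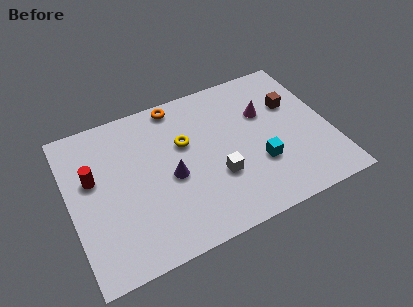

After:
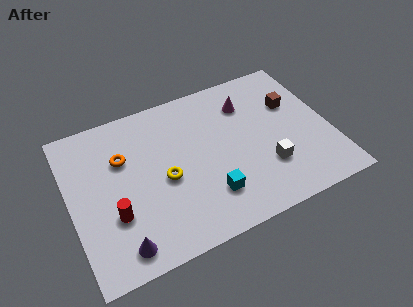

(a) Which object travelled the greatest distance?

the purple cone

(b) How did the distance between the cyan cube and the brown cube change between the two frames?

+2.2

They were about 3.2 units apart before and 5.4 after — 2.2 units further apart.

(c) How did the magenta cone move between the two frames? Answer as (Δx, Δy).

(-0.7, 0.8)

From the two frames, the magenta cone sits at roughly (9.0, 5.3) before and (8.3, 6.1) after.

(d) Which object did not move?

the brown cube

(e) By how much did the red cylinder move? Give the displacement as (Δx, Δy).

(0.7, -2.2)

From the two frames, the red cylinder sits at roughly (1.1, 4.9) before and (1.8, 2.7) after.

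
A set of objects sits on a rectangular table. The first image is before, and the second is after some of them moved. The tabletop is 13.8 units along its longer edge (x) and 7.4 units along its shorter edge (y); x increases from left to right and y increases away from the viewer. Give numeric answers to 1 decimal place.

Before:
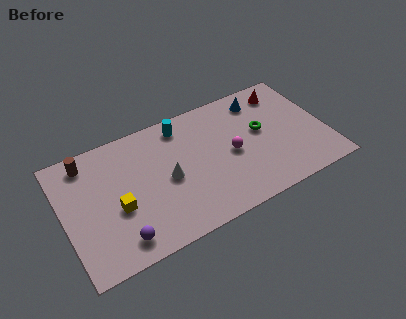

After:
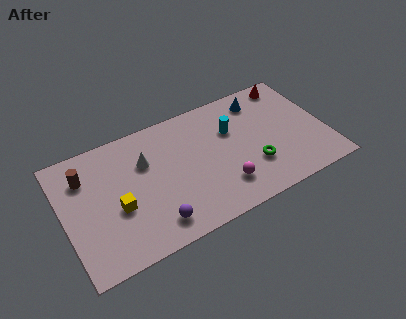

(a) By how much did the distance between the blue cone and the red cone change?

+0.4

The distance was about 1.3 in the first image and 1.7 in the second, so they moved 0.4 units further apart.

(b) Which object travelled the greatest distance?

the cyan cylinder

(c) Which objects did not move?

the yellow cube and the blue cone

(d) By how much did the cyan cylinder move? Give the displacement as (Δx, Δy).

(2.5, -1.4)

The cyan cylinder started near (6.5, 6.3) and ended near (9.0, 4.9).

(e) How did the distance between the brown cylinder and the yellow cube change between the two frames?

-0.6

They were about 3.5 units apart before and 2.9 after — 0.6 units closer together.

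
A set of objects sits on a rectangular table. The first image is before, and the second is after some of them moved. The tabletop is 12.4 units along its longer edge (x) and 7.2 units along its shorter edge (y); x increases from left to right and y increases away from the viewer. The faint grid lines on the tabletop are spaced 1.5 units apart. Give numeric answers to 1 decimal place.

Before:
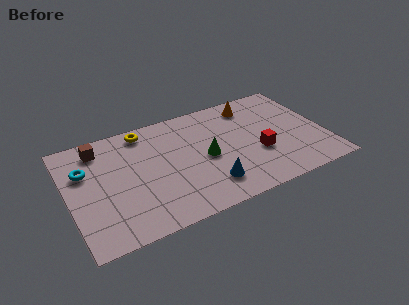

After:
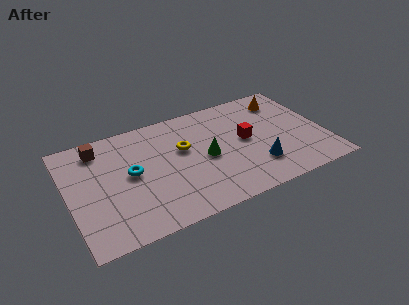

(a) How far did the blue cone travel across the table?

2.4

The blue cone moved from about (6.5, 1.6) to (8.9, 1.9), a distance of √(2.4² + 0.3²) ≈ 2.4.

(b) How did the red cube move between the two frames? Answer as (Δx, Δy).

(-0.5, 1.1)

The red cube was at about (9.1, 2.7) and moved to about (8.6, 3.8).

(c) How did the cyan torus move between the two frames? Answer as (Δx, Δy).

(2.1, -1.0)

From the two frames, the cyan torus sits at roughly (0.9, 4.8) before and (3.0, 3.8) after.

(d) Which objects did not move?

the green cone and the brown cube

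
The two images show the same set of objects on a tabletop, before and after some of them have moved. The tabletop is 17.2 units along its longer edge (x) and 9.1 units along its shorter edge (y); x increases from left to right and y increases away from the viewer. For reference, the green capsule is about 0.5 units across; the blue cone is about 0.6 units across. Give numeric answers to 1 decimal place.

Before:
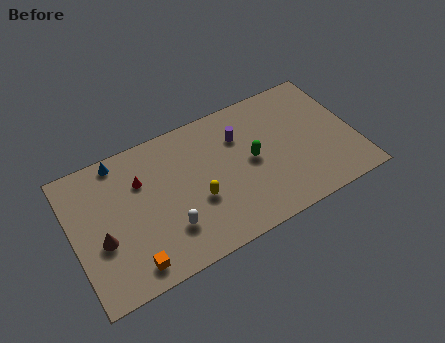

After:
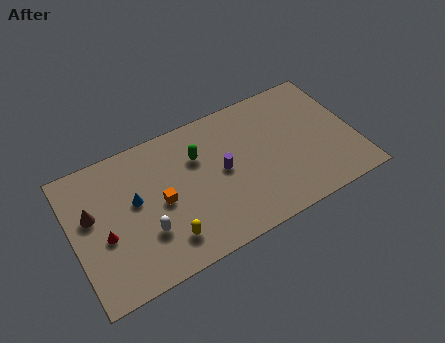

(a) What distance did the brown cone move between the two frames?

1.9

From (1.6, 3.6) to (1.2, 5.5), the brown cone covered √(0.4² + 1.9²) ≈ 1.9 units.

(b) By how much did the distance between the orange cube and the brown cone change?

+1.5

The distance was about 2.7 in the first image and 4.2 in the second, so they moved 1.5 units further apart.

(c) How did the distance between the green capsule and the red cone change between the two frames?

-0.3

The distance was about 6.8 in the first image and 6.5 in the second, so they moved 0.3 units closer together.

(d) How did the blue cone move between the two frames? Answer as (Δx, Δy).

(0.6, -3.0)

The blue cone was at about (3.2, 8.2) and moved to about (3.8, 5.2).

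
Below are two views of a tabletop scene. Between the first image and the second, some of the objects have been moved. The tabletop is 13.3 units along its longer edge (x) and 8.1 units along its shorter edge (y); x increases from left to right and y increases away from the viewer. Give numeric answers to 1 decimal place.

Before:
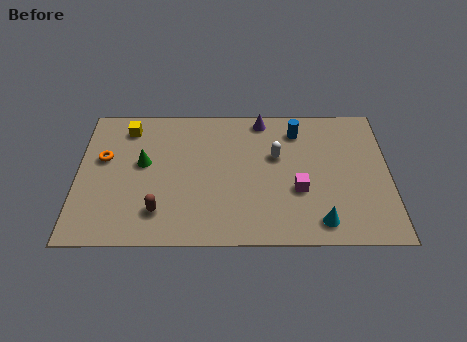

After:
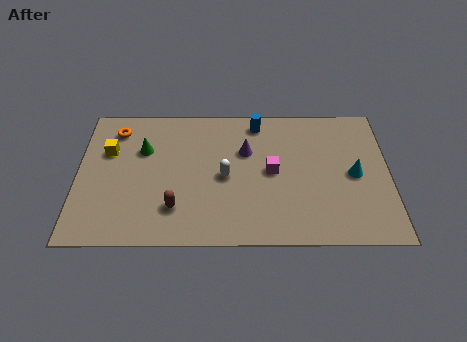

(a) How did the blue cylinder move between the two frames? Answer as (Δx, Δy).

(-1.7, 0.5)

From the two frames, the blue cylinder sits at roughly (9.4, 6.5) before and (7.7, 7.0) after.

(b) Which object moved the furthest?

the cyan cone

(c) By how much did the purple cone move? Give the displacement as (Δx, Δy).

(-0.7, -1.9)

From the two frames, the purple cone sits at roughly (7.9, 7.2) before and (7.2, 5.3) after.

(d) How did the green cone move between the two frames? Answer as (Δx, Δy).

(0.0, 0.8)

From the two frames, the green cone sits at roughly (2.8, 4.6) before and (2.8, 5.4) after.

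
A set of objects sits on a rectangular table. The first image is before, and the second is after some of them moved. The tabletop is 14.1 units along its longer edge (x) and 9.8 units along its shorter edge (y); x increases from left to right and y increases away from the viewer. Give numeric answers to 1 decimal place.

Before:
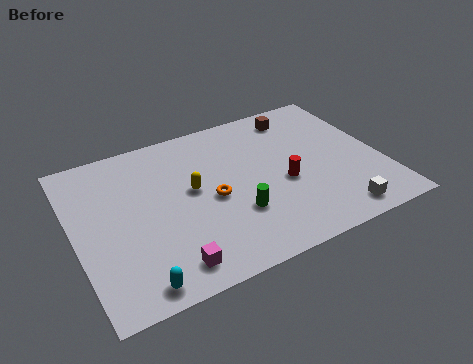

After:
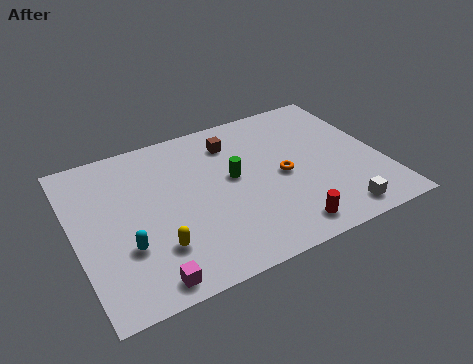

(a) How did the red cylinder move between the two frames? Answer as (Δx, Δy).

(-0.4, -2.8)

The red cylinder started near (9.5, 4.1) and ended near (9.1, 1.3).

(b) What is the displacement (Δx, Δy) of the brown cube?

(-3.2, -0.6)

From the two frames, the brown cube sits at roughly (10.8, 8.3) before and (7.6, 7.7) after.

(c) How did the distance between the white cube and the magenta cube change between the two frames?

+1.0

Before: roughly 7.7 units apart; after: 8.7. That's 1.0 units further apart.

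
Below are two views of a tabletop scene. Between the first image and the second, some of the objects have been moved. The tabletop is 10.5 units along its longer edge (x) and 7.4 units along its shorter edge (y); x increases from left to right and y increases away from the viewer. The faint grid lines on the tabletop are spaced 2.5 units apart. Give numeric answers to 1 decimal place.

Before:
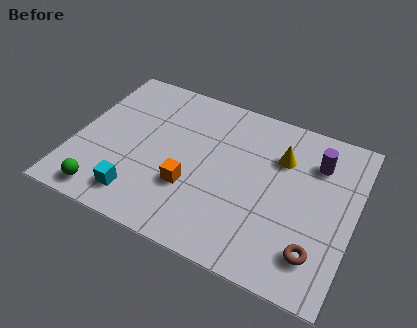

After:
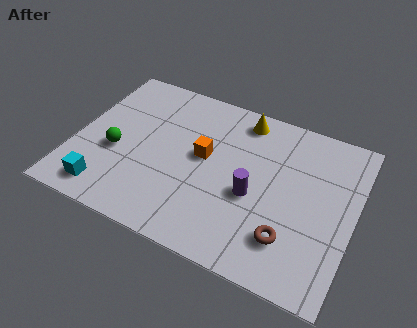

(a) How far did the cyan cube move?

1.2

The cyan cube was near (2.7, 1.3) before and (1.5, 1.1) after, so it travelled √(1.2² + 0.2²) ≈ 1.2 units.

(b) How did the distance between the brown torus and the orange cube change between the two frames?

-0.7

Before: roughly 4.9 units apart; after: 4.2. That's 0.7 units closer together.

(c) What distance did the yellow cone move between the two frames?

2.0

The yellow cone was near (7.6, 5.2) before and (6.0, 6.4) after, so it travelled √(1.6² + 1.2²) ≈ 2.0 units.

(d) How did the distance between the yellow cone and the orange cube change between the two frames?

-1.5

They were about 4.1 units apart before and 2.6 after — 1.5 units closer together.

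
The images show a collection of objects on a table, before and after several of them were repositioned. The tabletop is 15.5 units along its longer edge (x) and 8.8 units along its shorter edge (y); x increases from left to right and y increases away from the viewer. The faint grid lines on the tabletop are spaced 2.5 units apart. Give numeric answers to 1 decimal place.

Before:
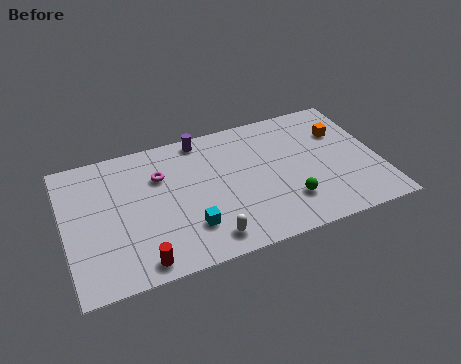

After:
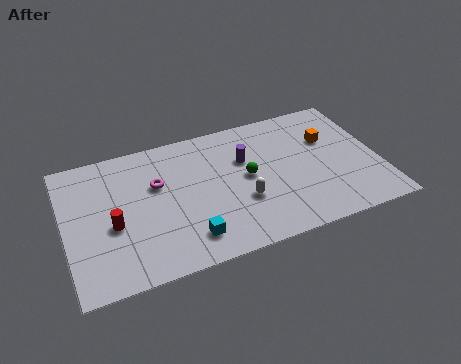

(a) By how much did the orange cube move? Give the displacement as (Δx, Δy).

(-0.7, -0.3)

The orange cube was at about (13.9, 6.1) and moved to about (13.2, 5.8).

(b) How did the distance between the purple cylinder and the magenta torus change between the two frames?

+1.6

The distance was about 2.8 in the first image and 4.4 in the second, so they moved 1.6 units further apart.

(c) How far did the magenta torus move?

0.5

From (4.8, 6.1) to (4.6, 5.6), the magenta torus covered √(0.2² + 0.5²) ≈ 0.5 units.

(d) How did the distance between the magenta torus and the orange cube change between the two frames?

-0.5

They were about 9.1 units apart before and 8.6 after — 0.5 units closer together.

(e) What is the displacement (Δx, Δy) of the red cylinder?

(-1.1, 2.7)

The red cylinder started near (3.4, 1.0) and ended near (2.3, 3.7).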